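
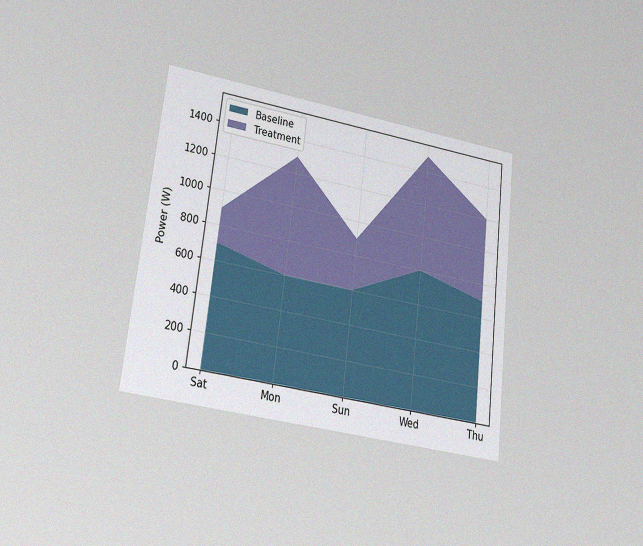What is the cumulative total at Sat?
900W

The chart is tilted about 7° clockwise and viewed at a slight angle, with some photo noise. The stacked total at Sat reaches 900W.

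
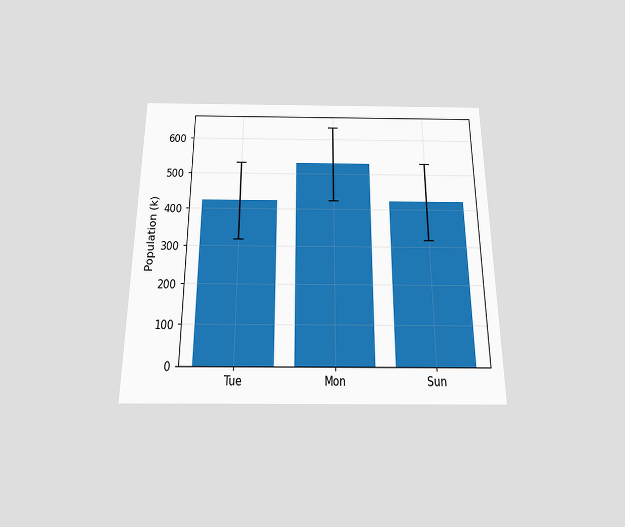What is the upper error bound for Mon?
636k

The chart is viewed slightly from below. The Mon bar's upper whisker reaches 636k.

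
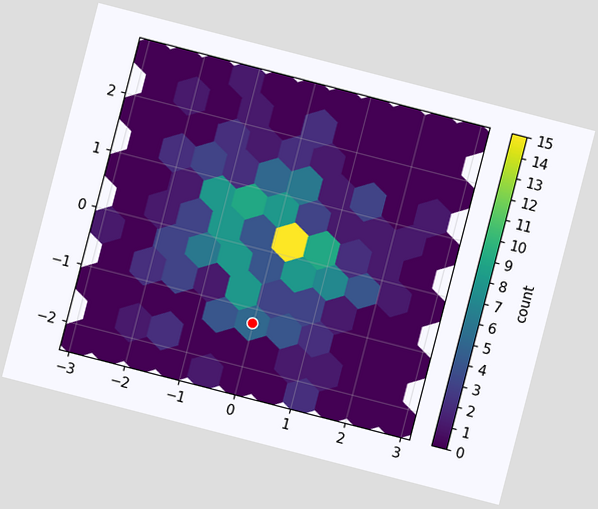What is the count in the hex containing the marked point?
The chart is tilted about 14° clockwise. The marked hex reads 5 on the colorbar.

5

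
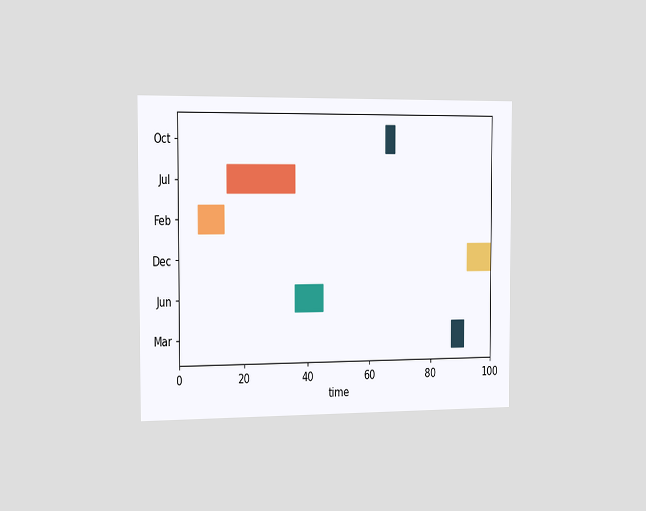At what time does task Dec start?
The chart is viewed slightly from the left. The Dec bar begins at t=92.

92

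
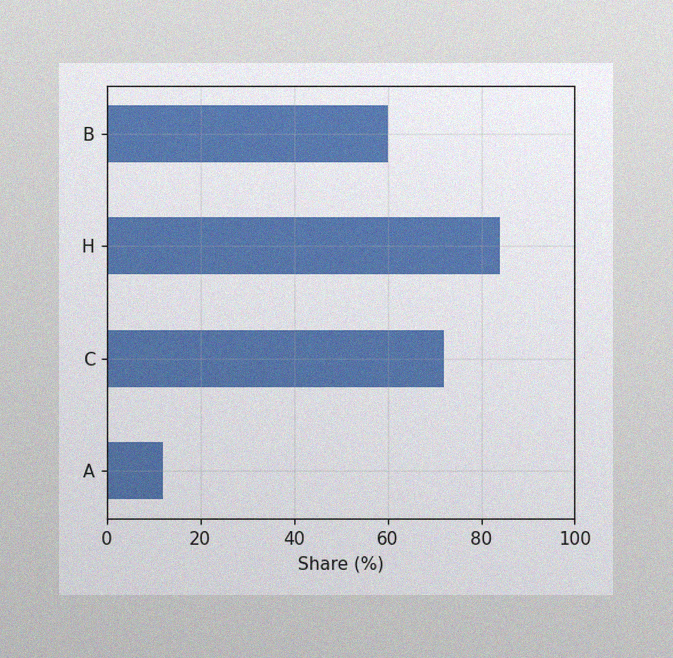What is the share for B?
60%

The image has some photo noise and uneven lighting. Reading along the chart's x-axis, the B bar reaches 60%.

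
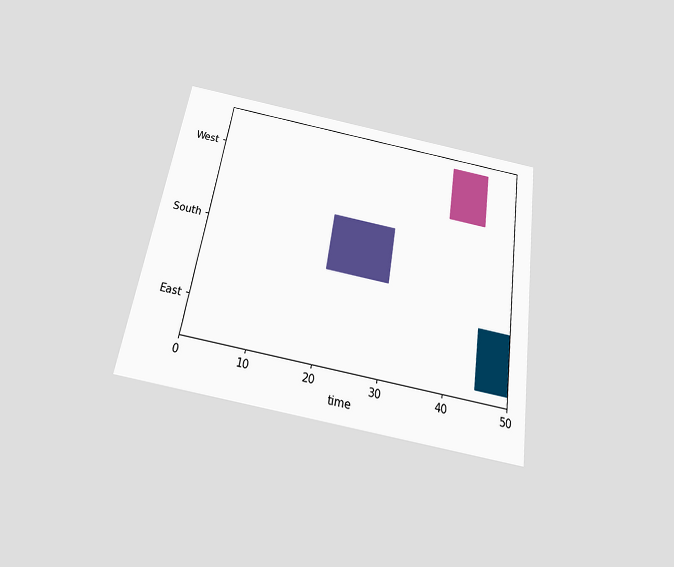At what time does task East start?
The chart is tilted about 9° clockwise and viewed slightly from below. The East bar begins at t=45.

45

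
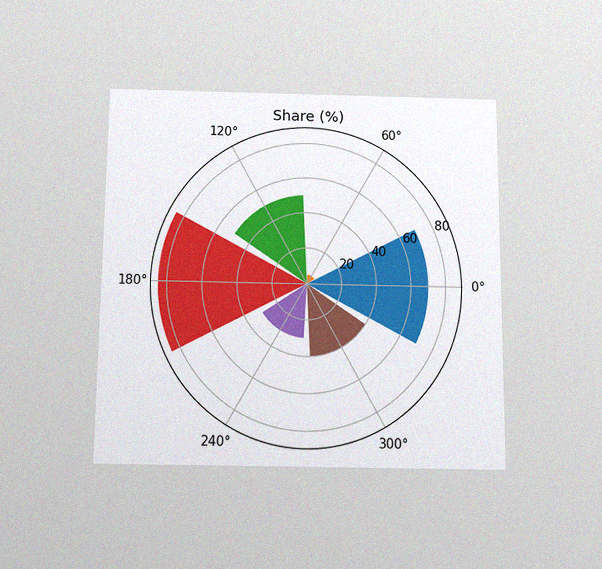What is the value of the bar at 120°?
The chart is viewed slightly from below, with some photo noise. The bar at 120° reaches 50% on the radial axis.

50%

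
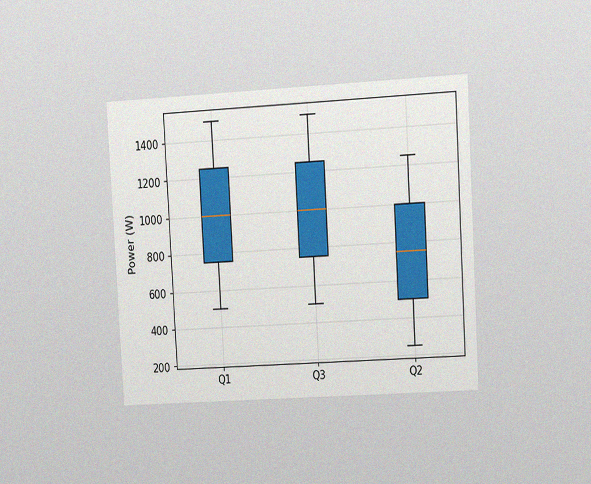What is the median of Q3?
The chart is tilted about 3° counter-clockwise and viewed at a slight angle, with some photo noise. The median line in the Q3 box sits at 1000W.

1000W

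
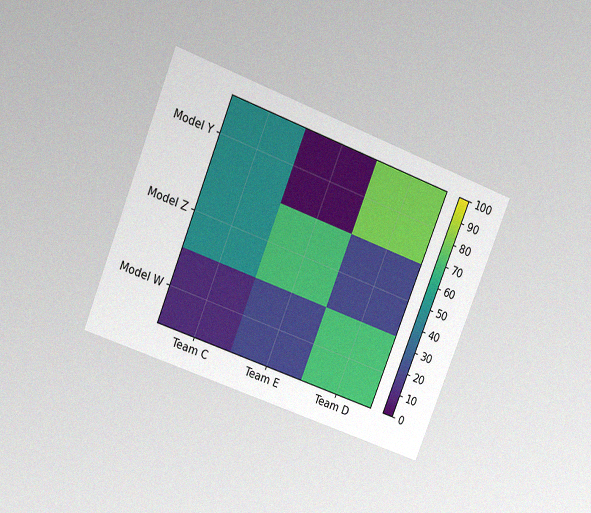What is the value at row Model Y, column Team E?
0

The chart is tilted about 22° clockwise and viewed at a slight angle, with some photo noise. Matching cell (Model Y, Team E) against the colorbar gives 0.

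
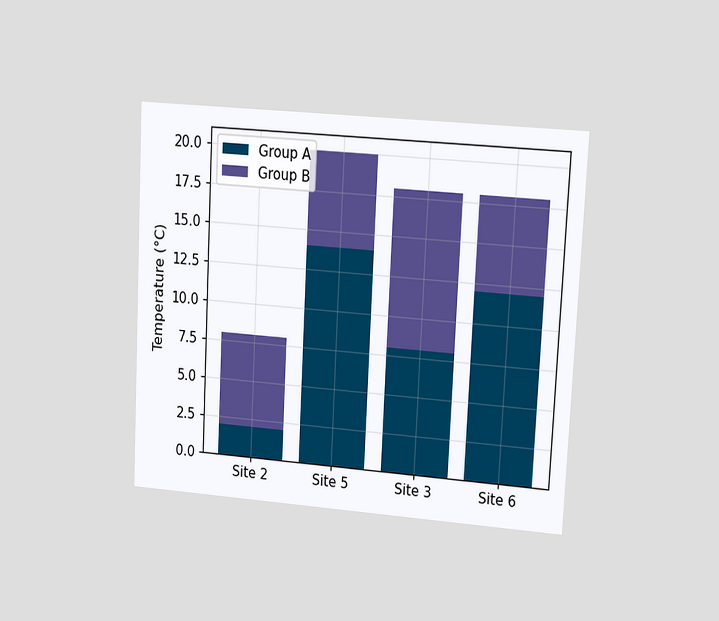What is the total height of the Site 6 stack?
The chart is tilted about 3° clockwise and viewed at a slight angle. The Site 6 stack's top reaches 18°C on the y-axis.

18°C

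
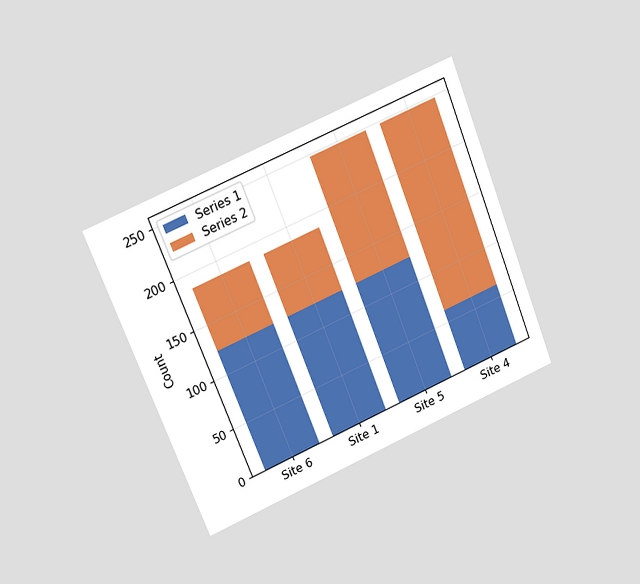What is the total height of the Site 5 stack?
The chart is tilted about 22° counter-clockwise and viewed at a slight angle. The Site 5 stack's top reaches 248 on the y-axis.

248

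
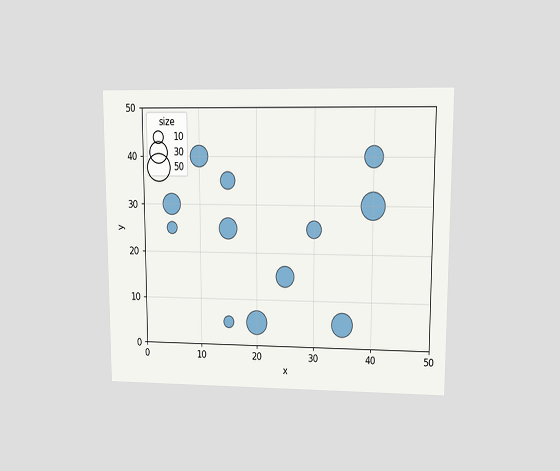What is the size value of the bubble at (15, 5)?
10

The chart is viewed at a slight angle. Matching the bubble at (15, 5) against the size legend gives 10.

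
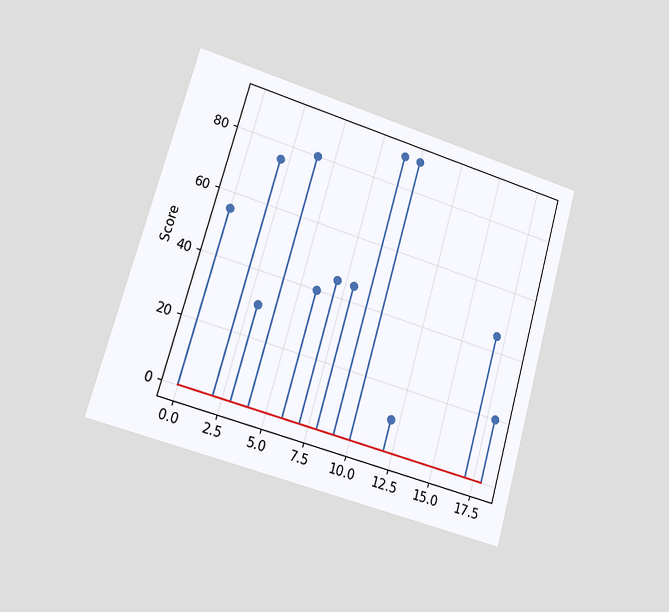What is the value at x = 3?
The chart is tilted about 16° clockwise and viewed at a slight angle. The stem at x=3 reaches 30.

30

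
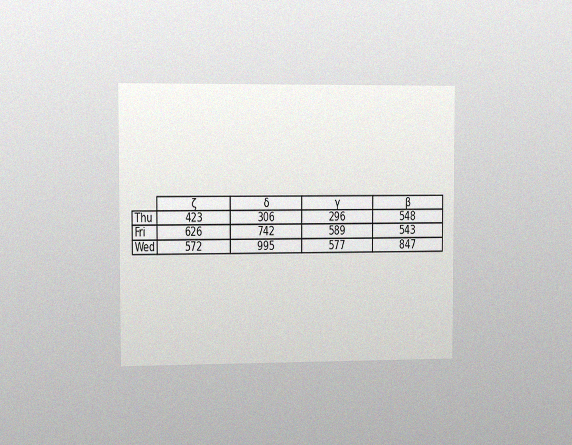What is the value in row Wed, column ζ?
572

The chart is viewed slightly from the left, with some photo noise. The (Wed, ζ) cell reads 572.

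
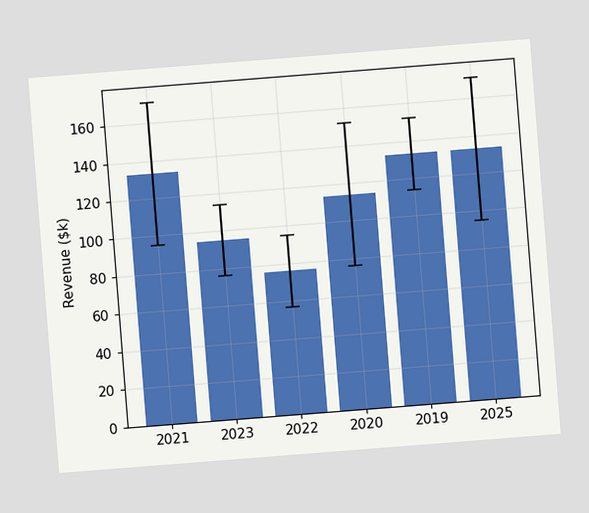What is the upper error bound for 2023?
The chart is tilted about 4° counter-clockwise. The 2023 bar's upper whisker reaches $114k.

$114k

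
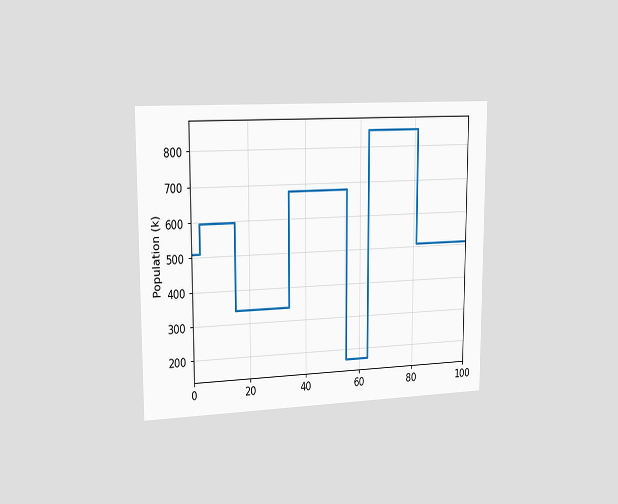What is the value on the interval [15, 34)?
The chart is viewed slightly from the left. On [15, 34) the step sits at 340k.

340k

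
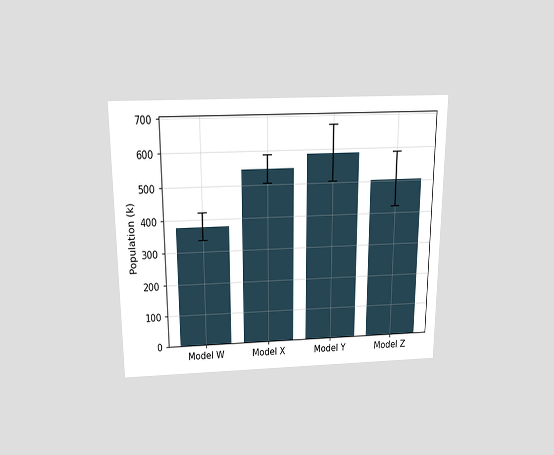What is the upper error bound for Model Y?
672k

The chart is viewed slightly from above. The Model Y bar's upper whisker reaches 672k.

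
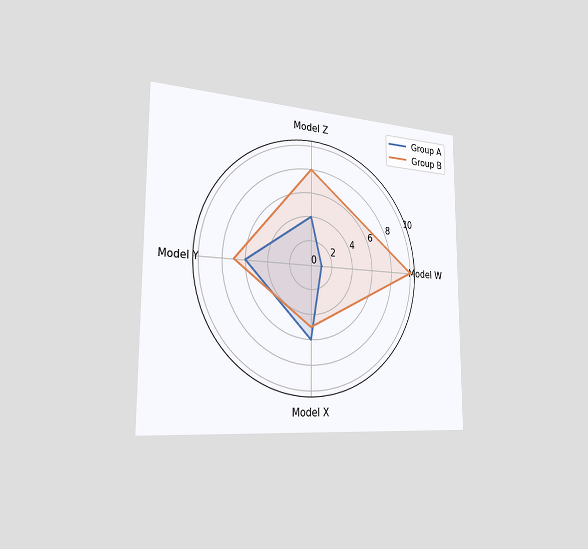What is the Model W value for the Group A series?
1

The chart is viewed slightly from the left. On the Model W axis, Group A reaches 1.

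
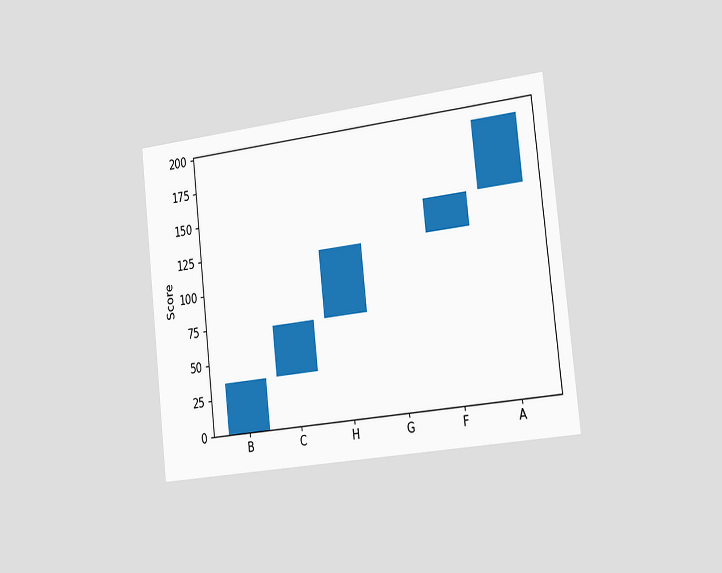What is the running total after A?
192

The chart is tilted about 6° counter-clockwise and viewed slightly from the right. After A the running total reaches 192.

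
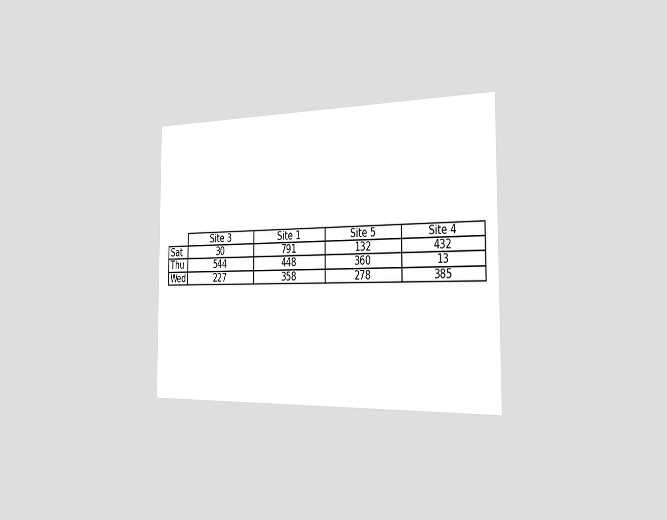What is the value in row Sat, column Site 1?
791

The chart is viewed slightly from the right. The (Sat, Site 1) cell reads 791.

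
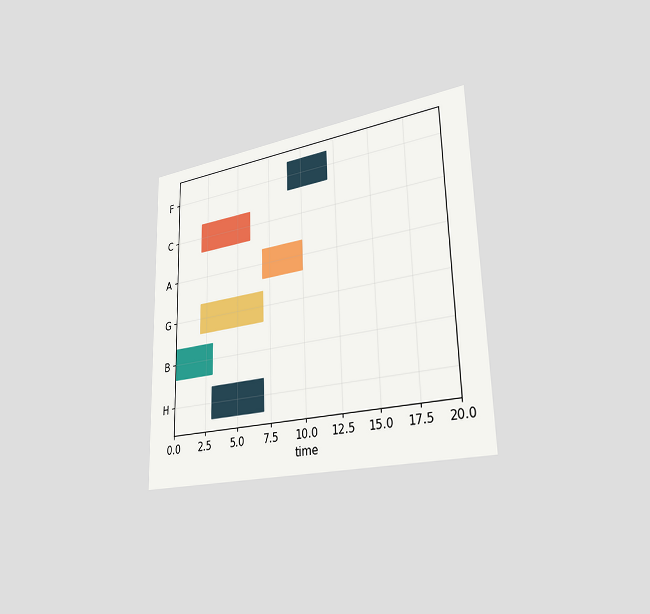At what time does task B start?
0

The chart is viewed slightly from the right. The B bar begins at t=0.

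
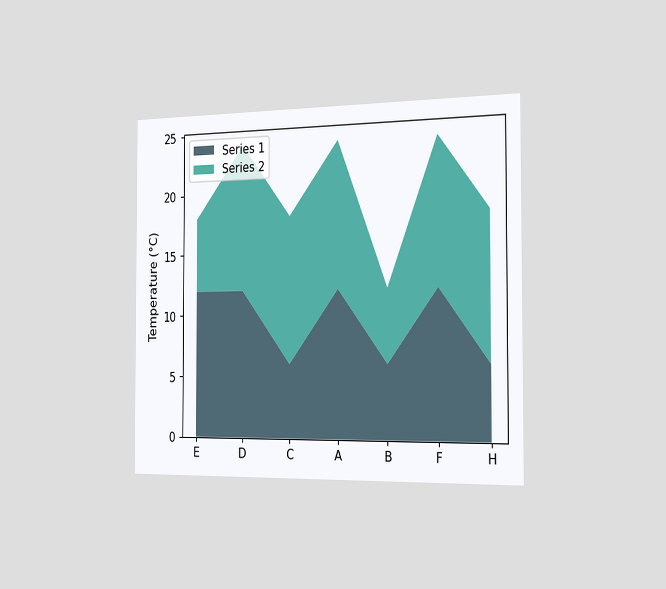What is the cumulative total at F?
24°C

The chart is viewed slightly from the right. The stacked total at F reaches 24°C.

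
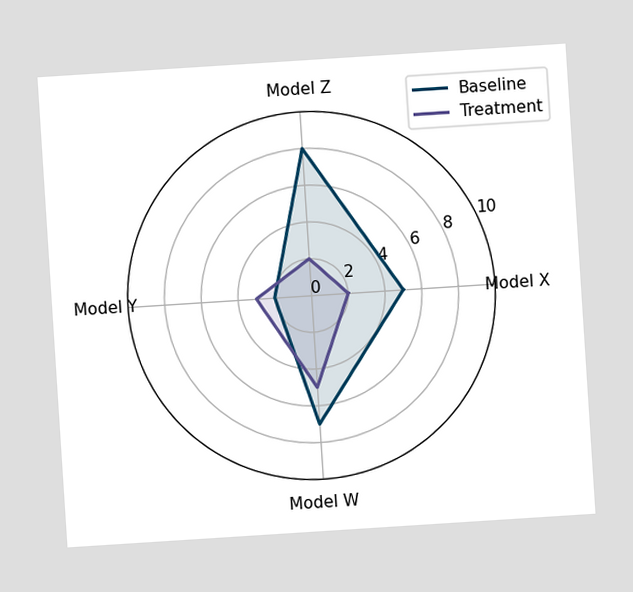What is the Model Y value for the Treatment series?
The chart is tilted about 4° counter-clockwise. On the Model Y axis, Treatment reaches 3.

3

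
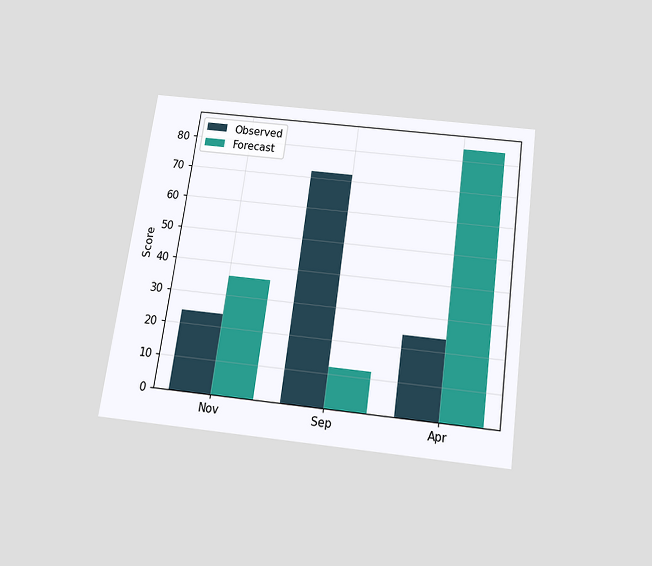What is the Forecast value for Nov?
36

The chart is tilted about 8° clockwise and viewed slightly from below. The Forecast bar at Nov reaches 36 on the y-axis.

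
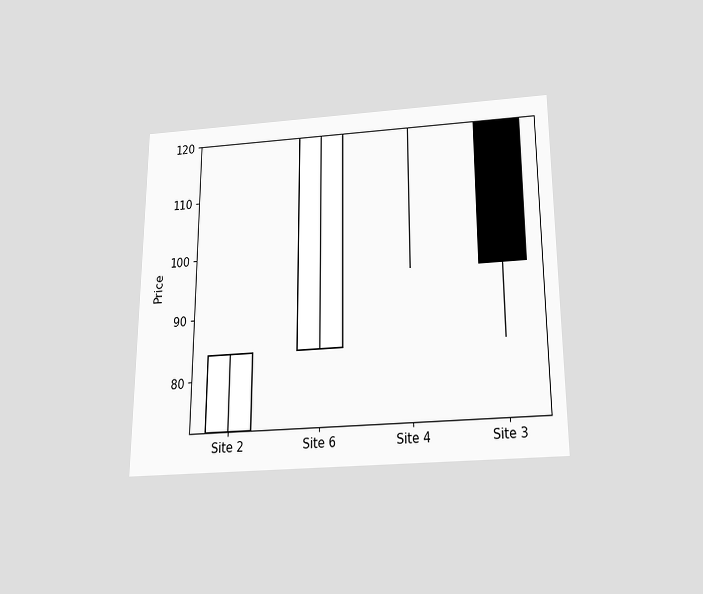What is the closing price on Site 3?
96

The chart is viewed slightly from below. The Site 3 candle closes at 96.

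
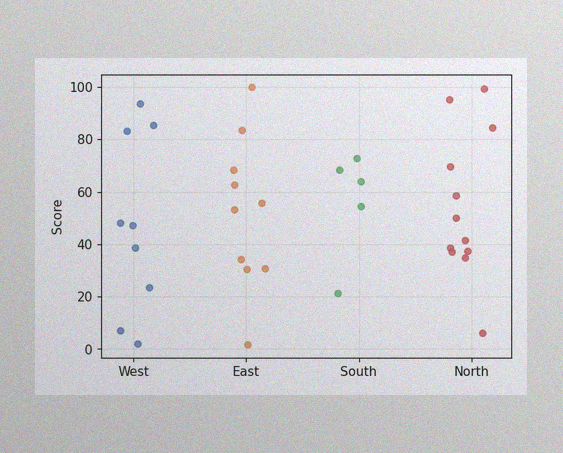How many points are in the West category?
9

The image has some photo noise and uneven lighting. Counting the markers in the West column gives 9.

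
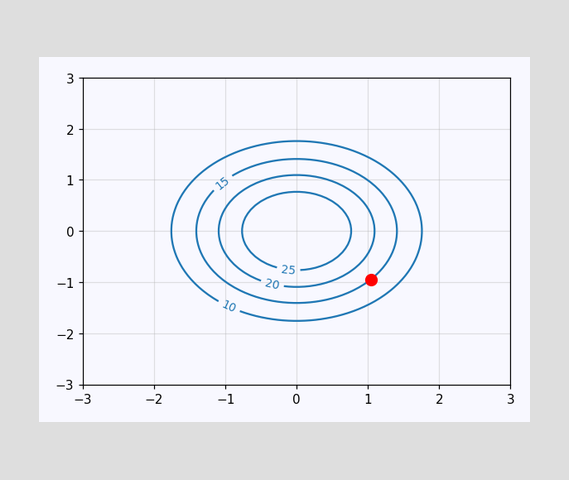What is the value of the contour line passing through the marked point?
The marked point sits on the contour labelled 15.

15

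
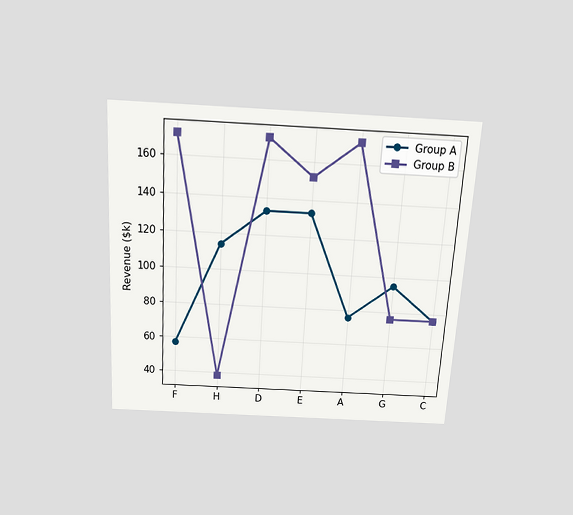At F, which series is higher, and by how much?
The chart is tilted about 3° clockwise and viewed slightly from above. At F, Group B sits above the other line by $114k.

Group B, by $114k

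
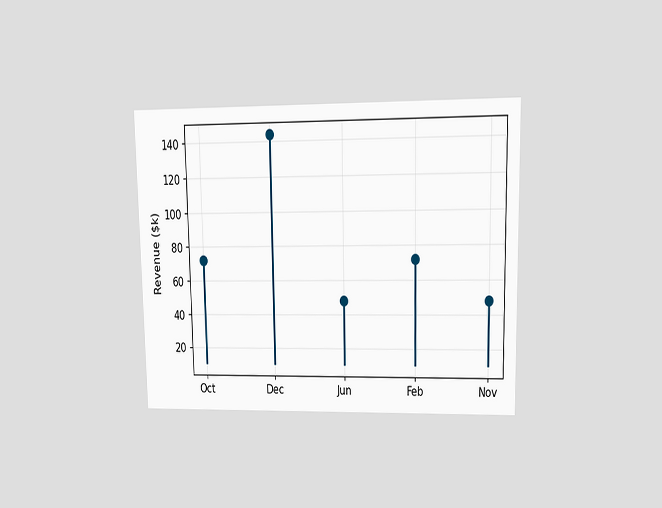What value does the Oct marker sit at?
$72k

The chart is viewed at a slight angle. The Oct marker sits at $72k.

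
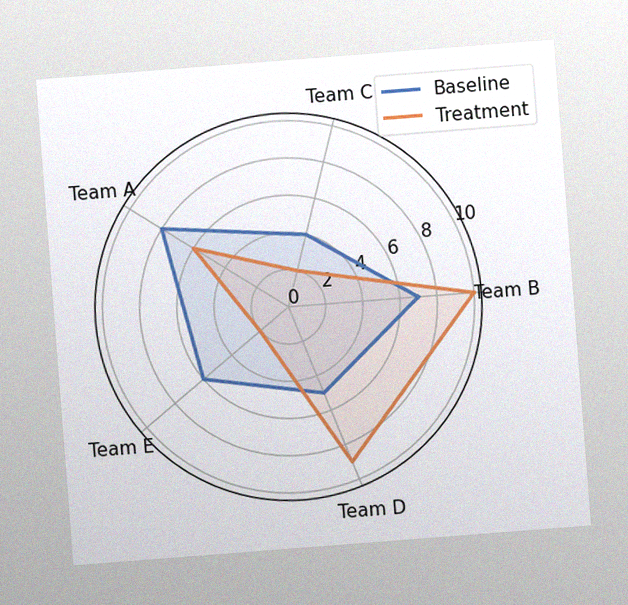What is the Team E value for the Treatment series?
The chart is tilted about 4° counter-clockwise, with some photo noise. On the Team E axis, Treatment reaches 2.

2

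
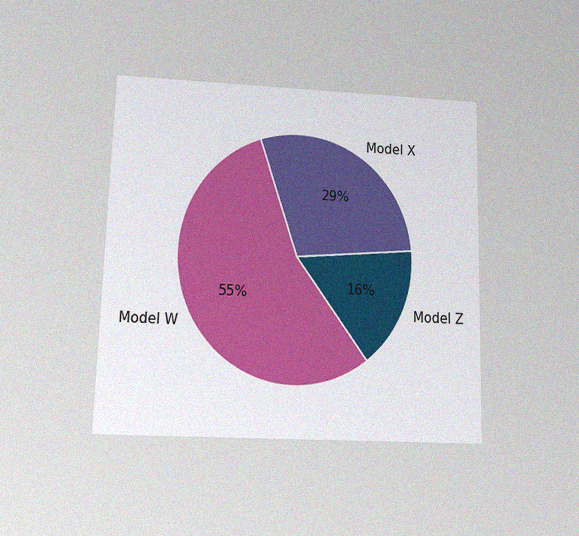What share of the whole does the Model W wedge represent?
55%

The chart is viewed slightly from below, with some photo noise. The Model W slice takes up 55% of the pie.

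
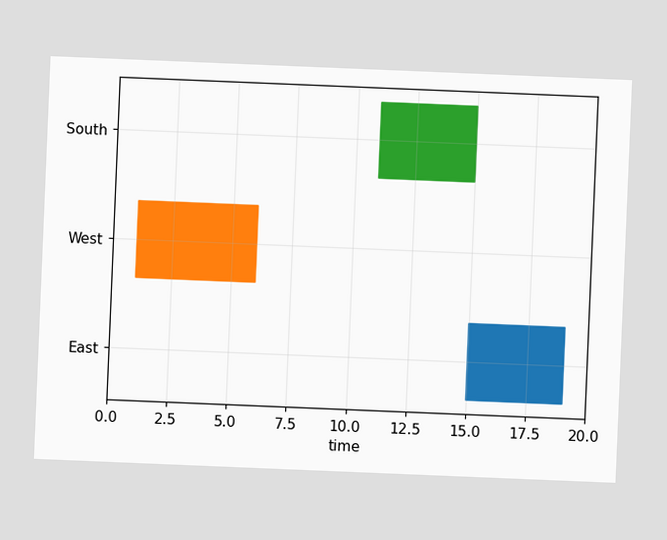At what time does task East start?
15

The chart is tilted about 2° clockwise. The East bar begins at t=15.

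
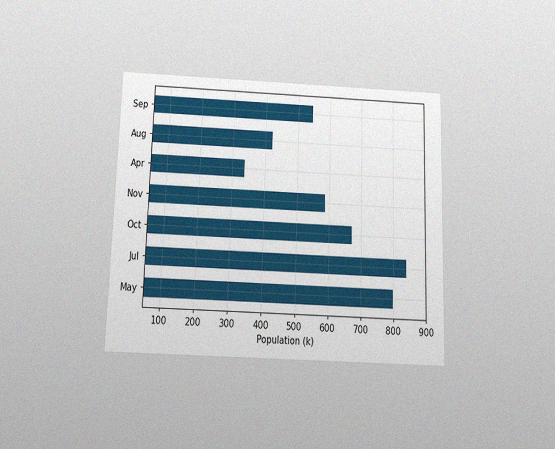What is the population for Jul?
The chart is viewed slightly from below, with some photo noise. Reading along the chart's x-axis, the Jul bar reaches 840k.

840k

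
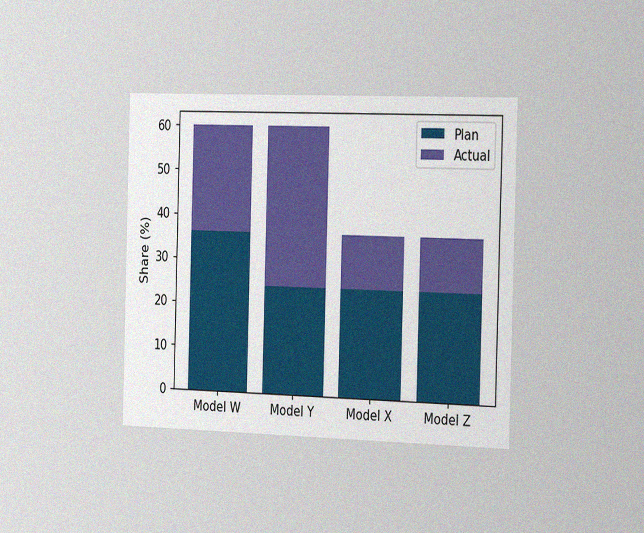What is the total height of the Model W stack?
60%

The chart is viewed slightly from the right, with some photo noise. The Model W stack's top reaches 60% on the y-axis.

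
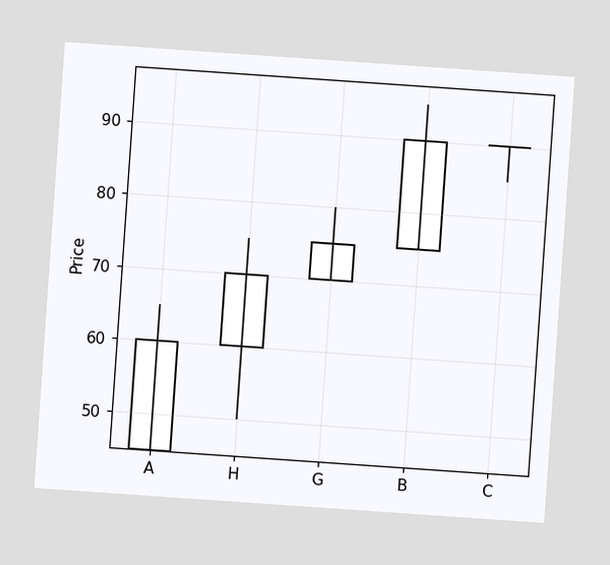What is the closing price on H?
70

The chart is tilted about 4° clockwise. The H candle closes at 70.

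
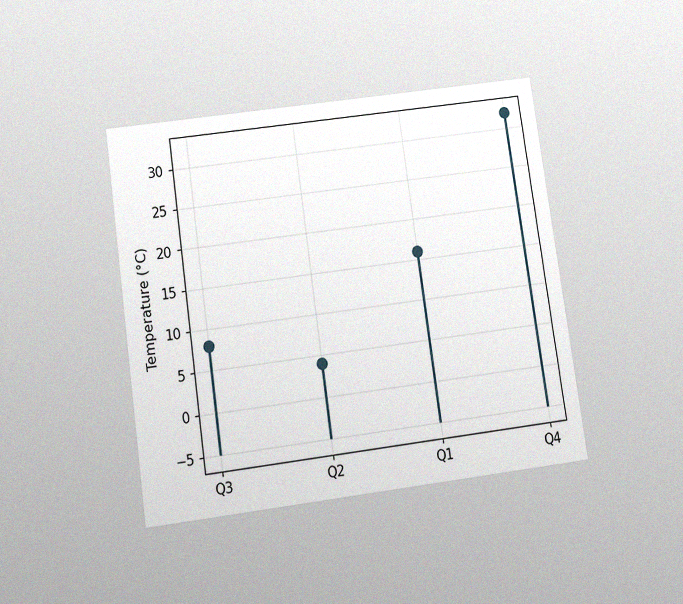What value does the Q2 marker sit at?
The chart is tilted about 8° counter-clockwise and viewed slightly from below, with some photo noise. The Q2 marker sits at 4°C.

4°C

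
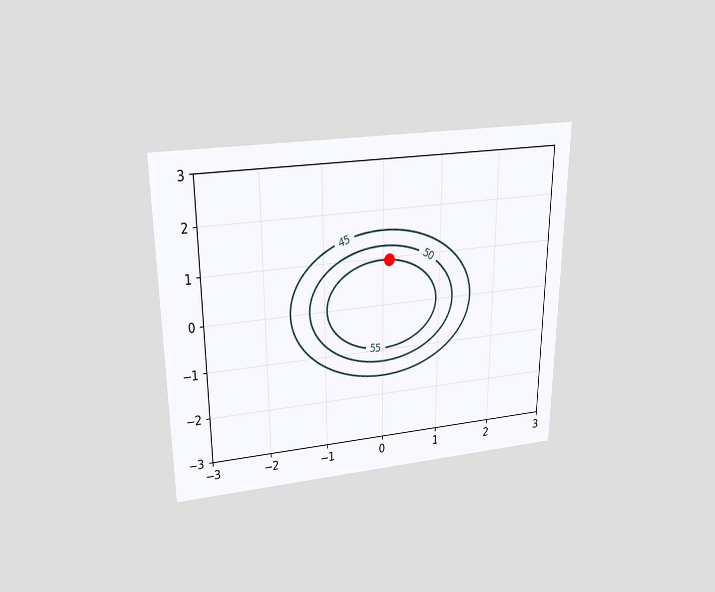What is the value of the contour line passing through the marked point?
The chart is viewed slightly from above. The marked point sits on the contour labelled 55.

55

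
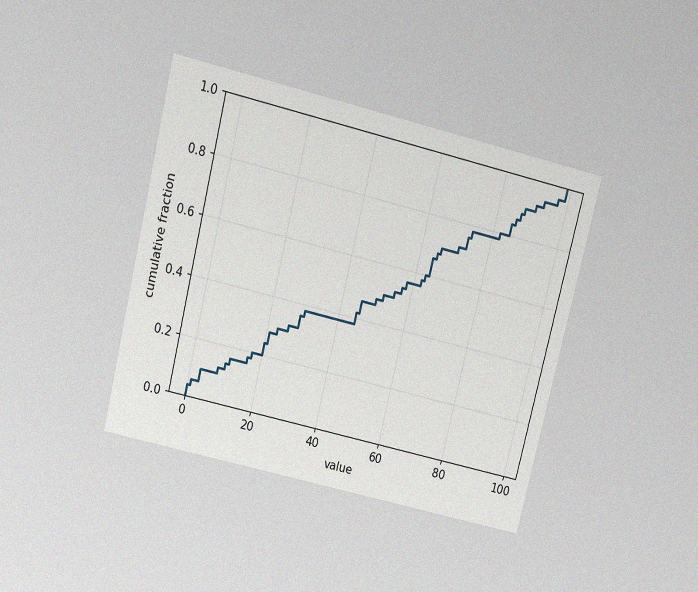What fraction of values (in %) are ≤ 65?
The chart is tilted about 14° clockwise and viewed slightly from above, with some photo noise. At x=65 the ECDF step is at 68%.

68%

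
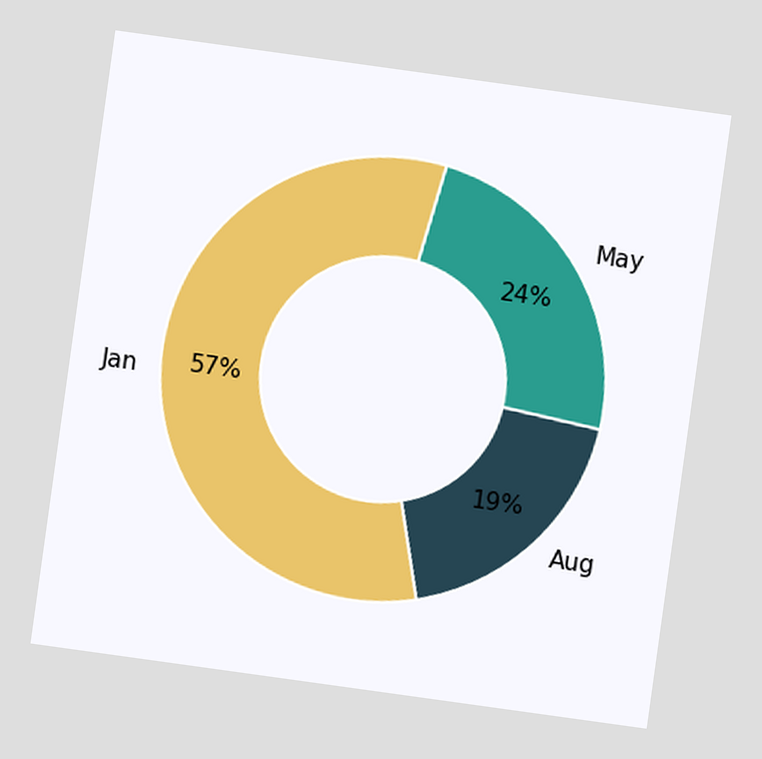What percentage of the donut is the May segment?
The chart is tilted about 8° clockwise. The May segment takes up 24% of the ring.

24%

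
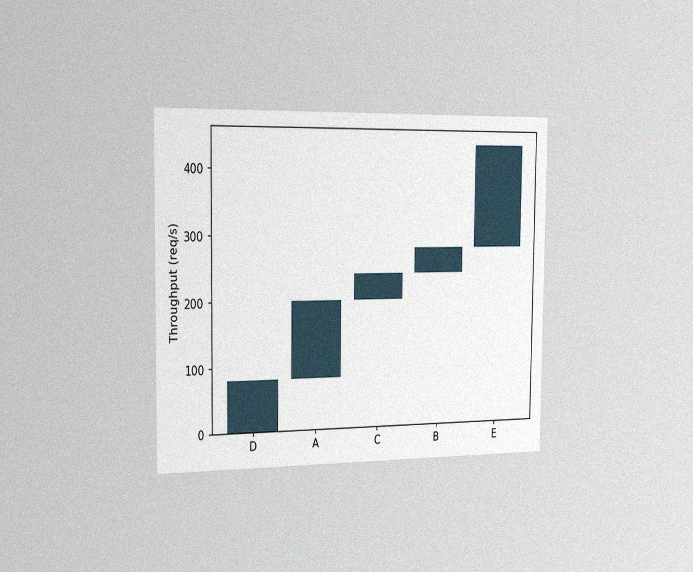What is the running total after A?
The chart is viewed slightly from the left, with some photo noise. After A the running total reaches 200req/s.

200req/s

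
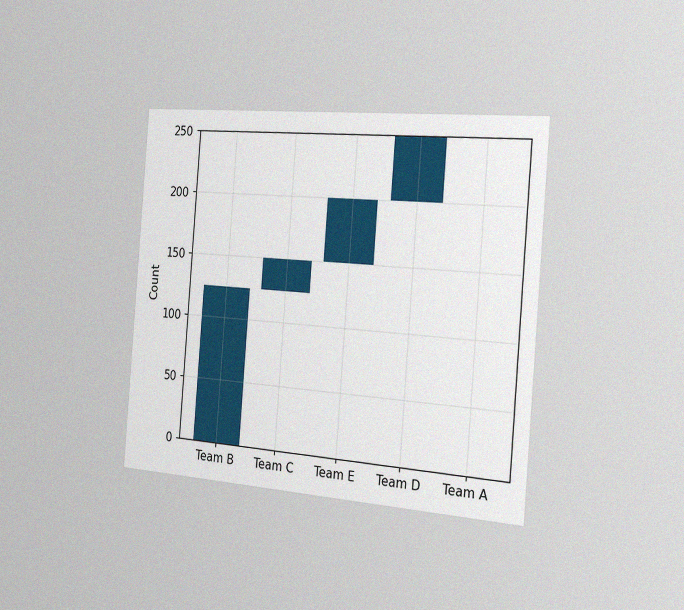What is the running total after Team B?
The chart is tilted about 5° clockwise and viewed slightly from the right, with some photo noise. After Team B the running total reaches 125.

125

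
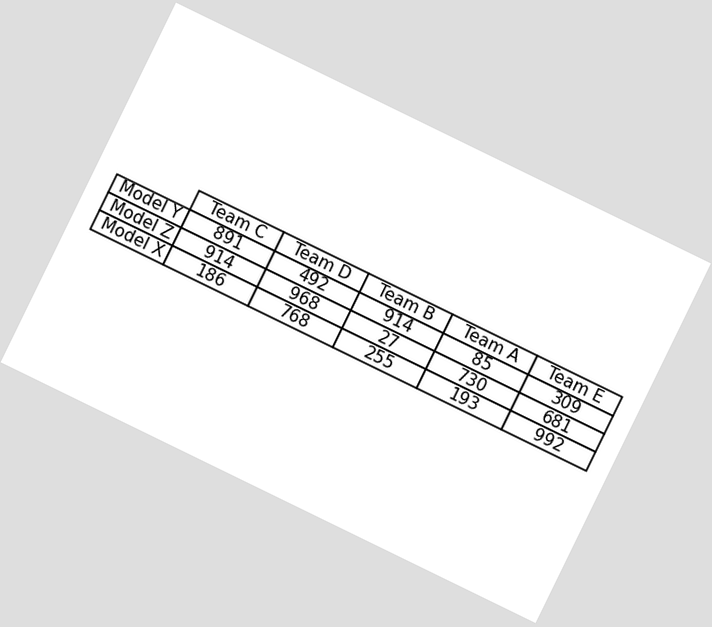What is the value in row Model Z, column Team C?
The chart is tilted about 26° clockwise. The (Model Z, Team C) cell reads 914.

914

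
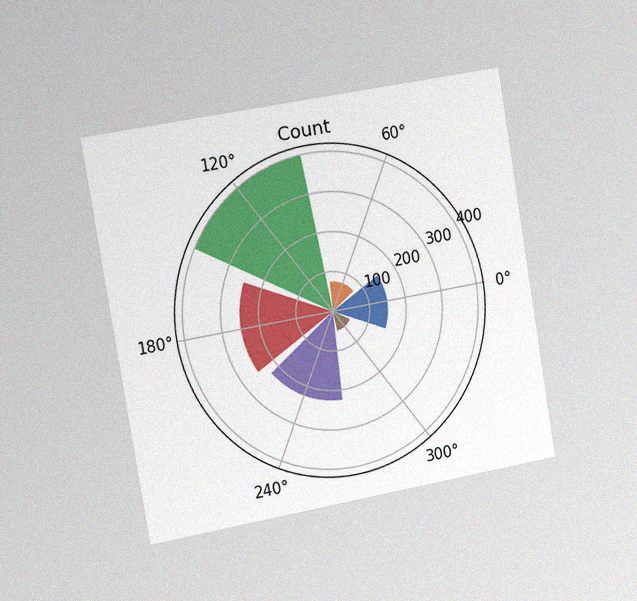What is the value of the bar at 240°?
The chart is tilted about 10° counter-clockwise and viewed slightly from the left, with some photo noise. The bar at 240° reaches 225 on the radial axis.

225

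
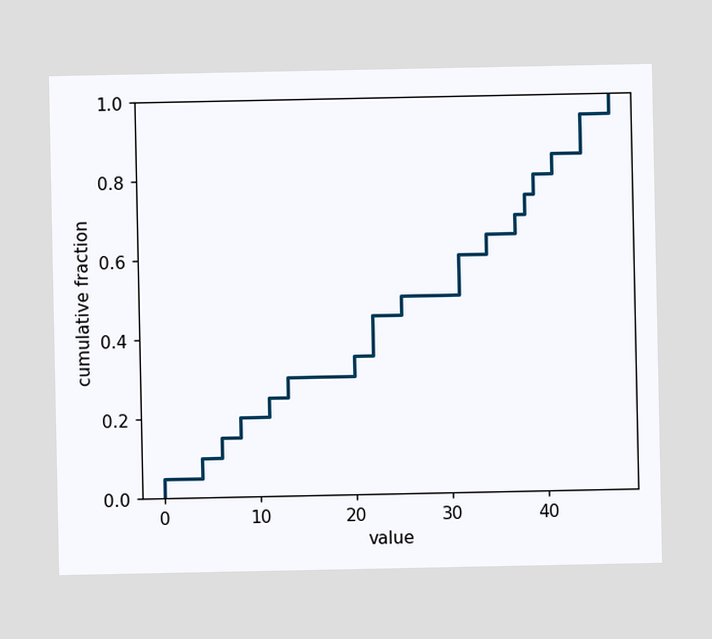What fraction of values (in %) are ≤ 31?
60%

At x=31 the ECDF step is at 60%.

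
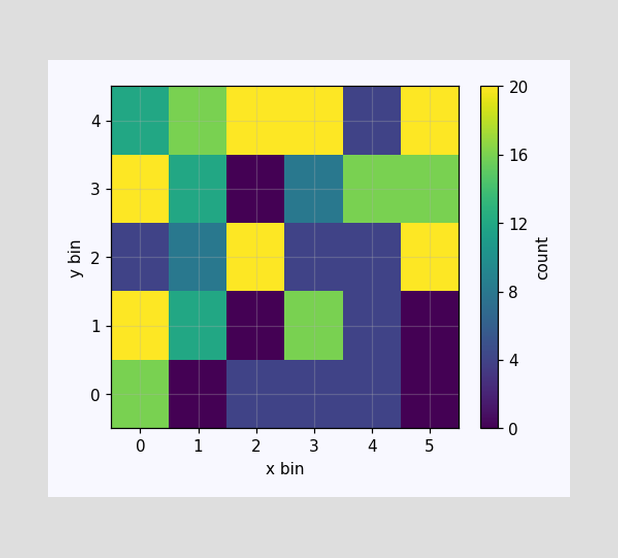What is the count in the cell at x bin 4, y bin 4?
Matching the cell (4, 4) against the colorbar gives 4.

4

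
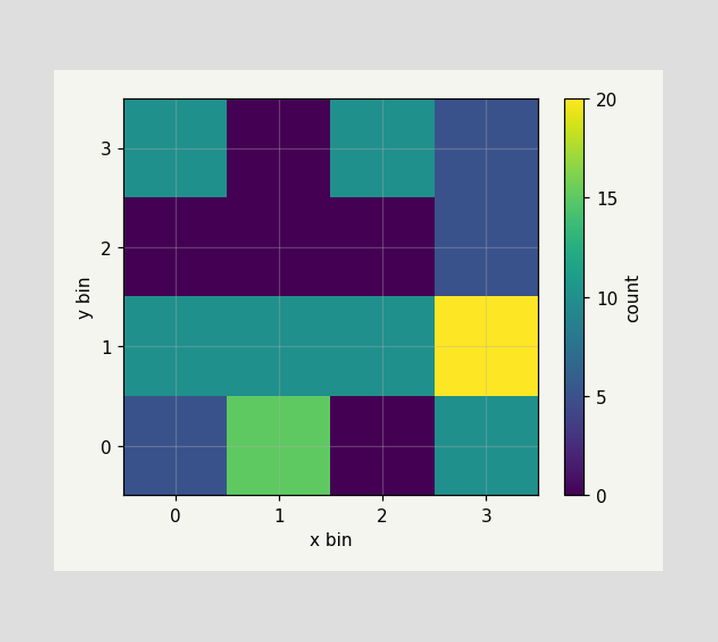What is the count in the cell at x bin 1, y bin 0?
Matching the cell (1, 0) against the colorbar gives 15.

15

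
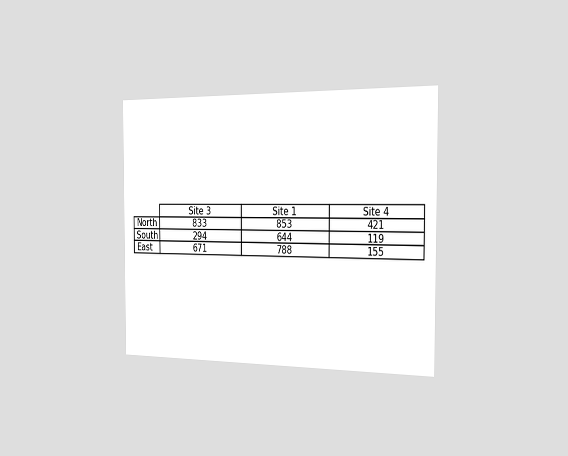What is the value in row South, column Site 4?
119

The chart is viewed slightly from the right. The (South, Site 4) cell reads 119.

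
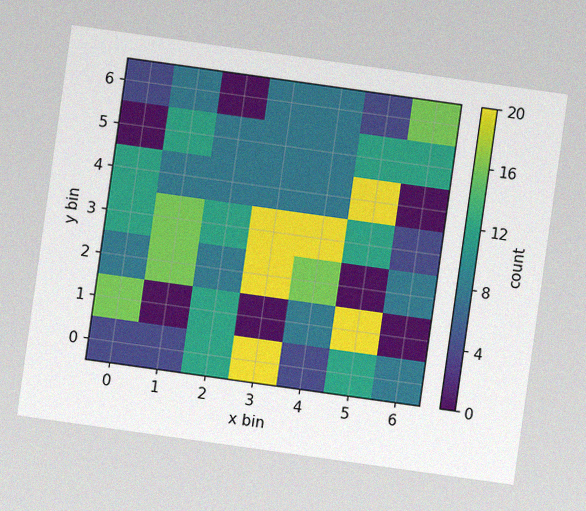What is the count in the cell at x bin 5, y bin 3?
The chart is tilted about 8° clockwise, with some photo noise. Matching the cell (5, 3) against the colorbar gives 12.

12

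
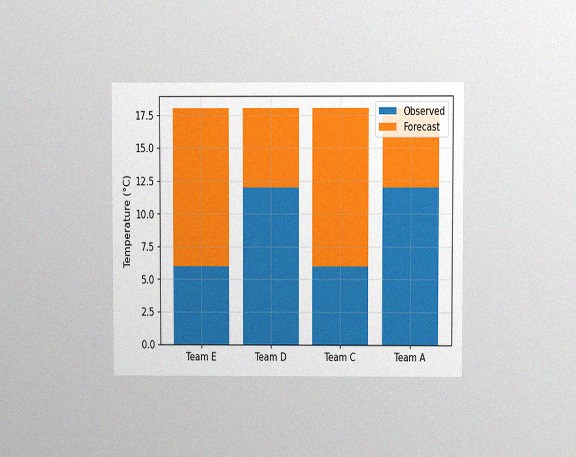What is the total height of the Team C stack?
18°C

The chart is viewed at a slight angle, with some photo noise. The Team C stack's top reaches 18°C on the y-axis.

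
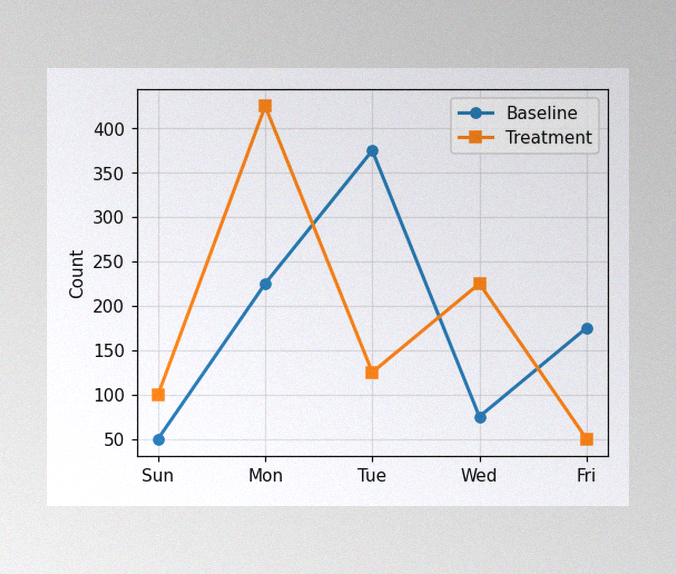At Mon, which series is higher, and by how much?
Treatment, by 200

The image has some photo noise and uneven lighting. At Mon, Treatment sits above the other line by 200.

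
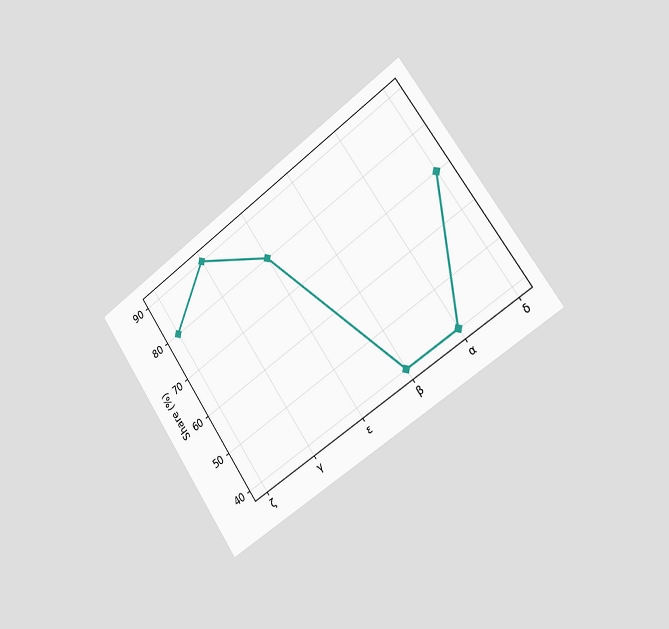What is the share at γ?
90%

The chart is tilted about 35° counter-clockwise and viewed slightly from the right. At γ, the line is at 90%.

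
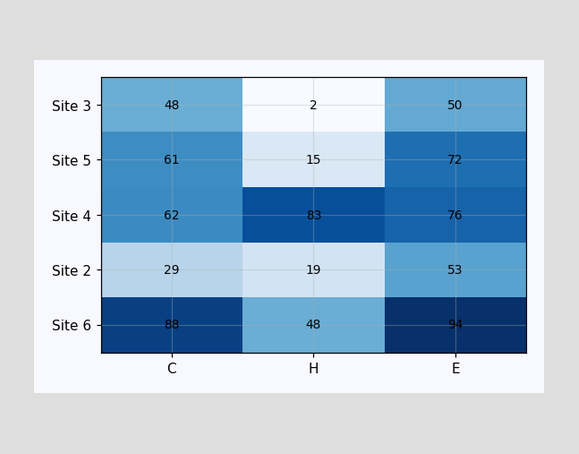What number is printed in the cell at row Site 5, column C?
61

The (Site 5, C) cell reads 61.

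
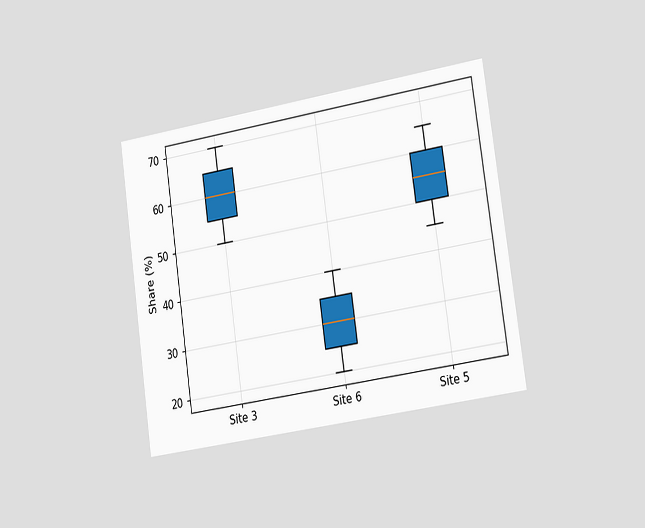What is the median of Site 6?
The chart is tilted about 8° counter-clockwise and viewed slightly from the right. The median line in the Site 6 box sits at 30%.

30%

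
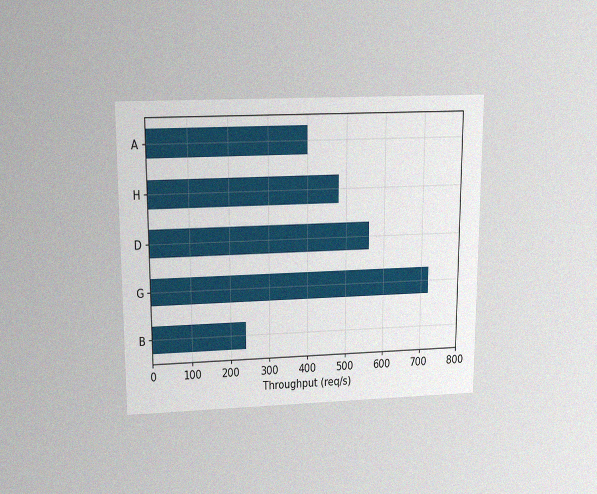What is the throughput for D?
560req/s

The chart is viewed slightly from above, with some photo noise. Reading along the chart's x-axis, the D bar reaches 560req/s.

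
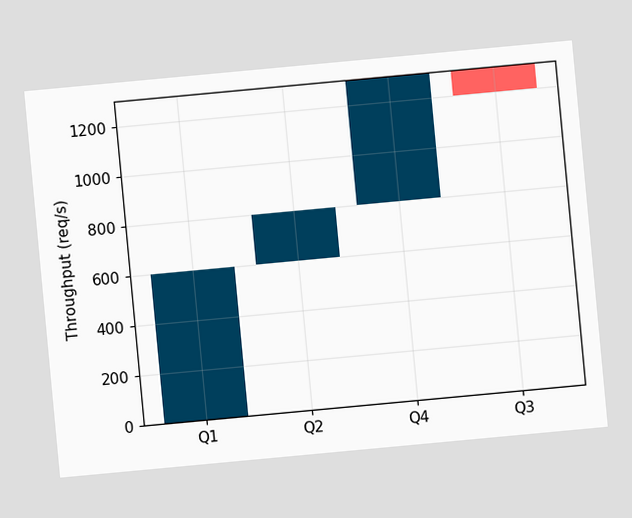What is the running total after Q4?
1300req/s

The chart is tilted about 5° counter-clockwise. After Q4 the running total reaches 1300req/s.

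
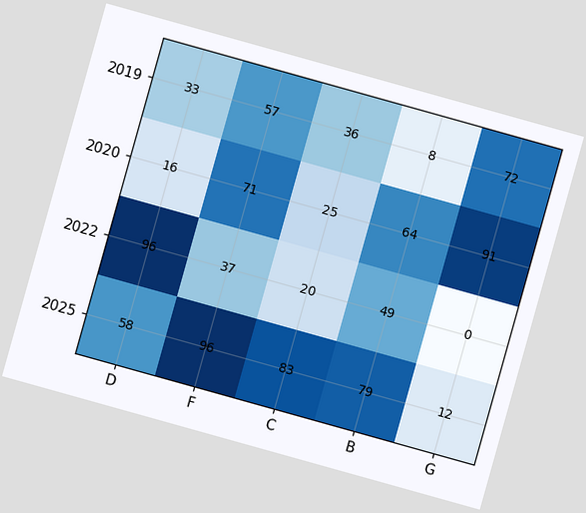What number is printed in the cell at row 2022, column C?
The chart is tilted about 16° clockwise. The (2022, C) cell reads 20.

20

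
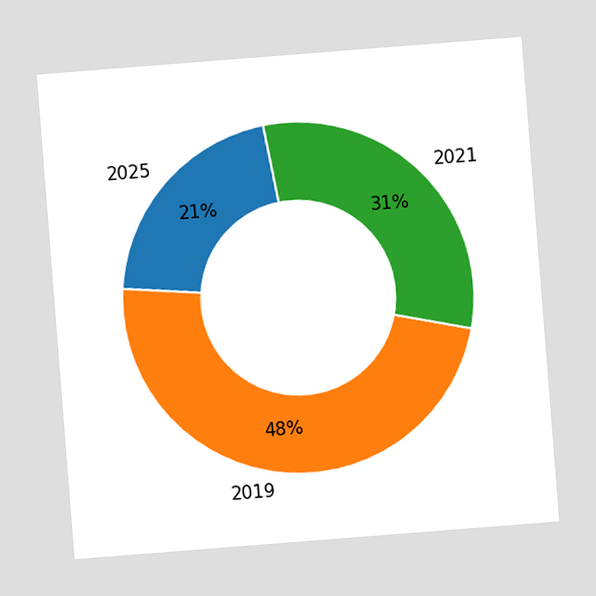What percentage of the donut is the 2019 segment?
48%

The chart is tilted about 4° counter-clockwise. The 2019 segment takes up 48% of the ring.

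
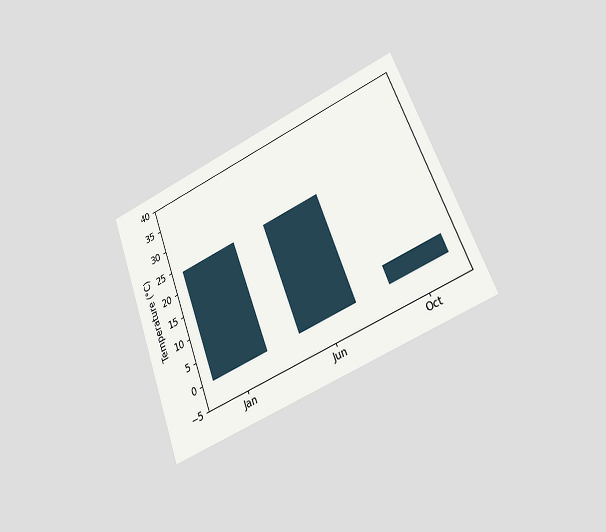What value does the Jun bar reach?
The chart is tilted about 21° counter-clockwise and viewed at a slight angle. Reading along the chart's y-axis, the Jun bar reaches 24°C.

24°C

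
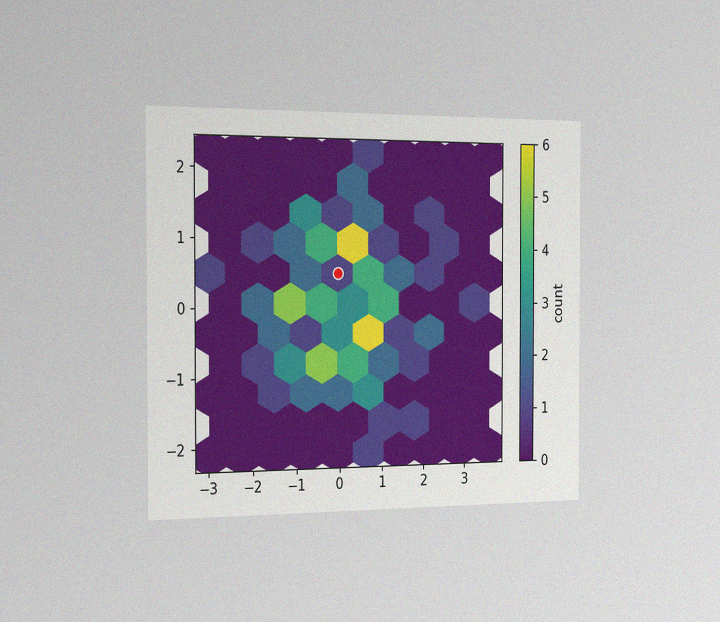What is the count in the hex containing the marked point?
1

The chart is viewed slightly from the left, with some photo noise. The marked hex reads 1 on the colorbar.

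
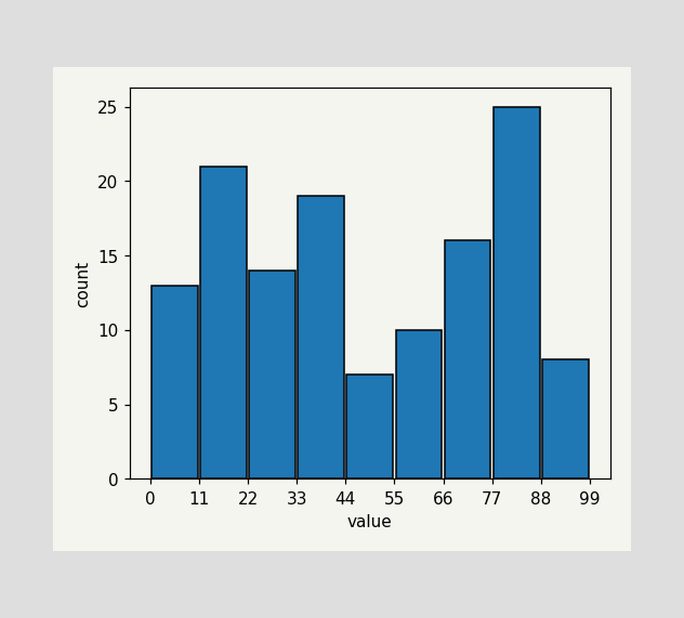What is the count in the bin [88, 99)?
8

The [88, 99) bin has height 8.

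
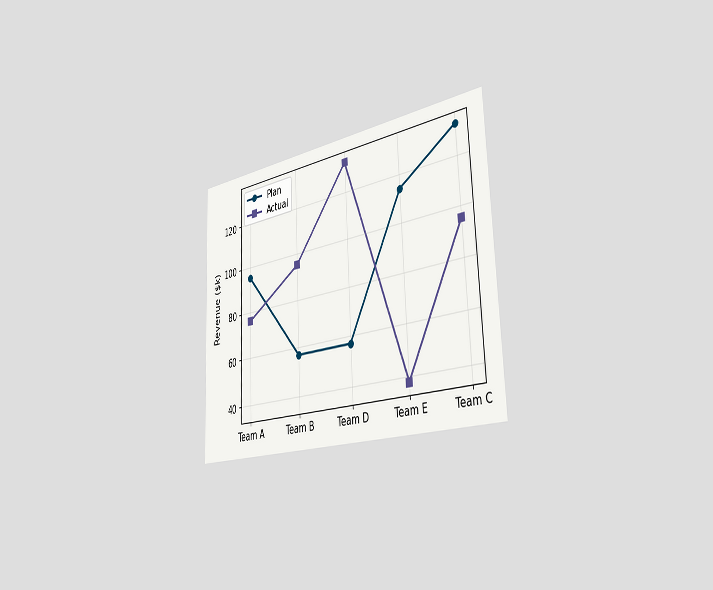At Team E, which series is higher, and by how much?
The chart is tilted about 2° counter-clockwise and viewed slightly from the right. At Team E, Plan sits above the other line by $76k.

Plan, by $76k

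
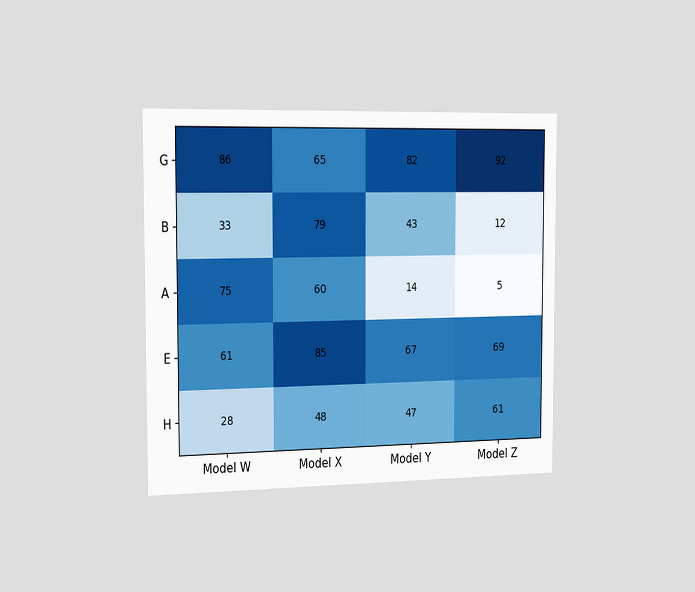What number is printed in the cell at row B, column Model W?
The chart is viewed slightly from the left. The (B, Model W) cell reads 33.

33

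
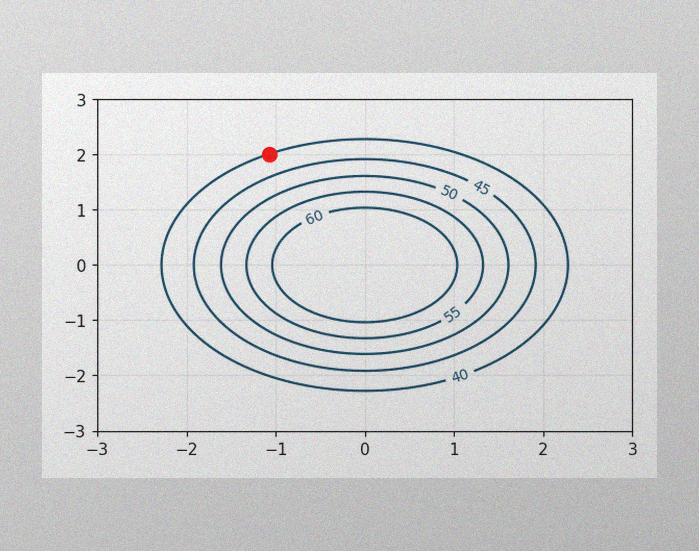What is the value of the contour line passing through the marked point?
40

The image has some photo noise and uneven lighting. The marked point sits on the contour labelled 40.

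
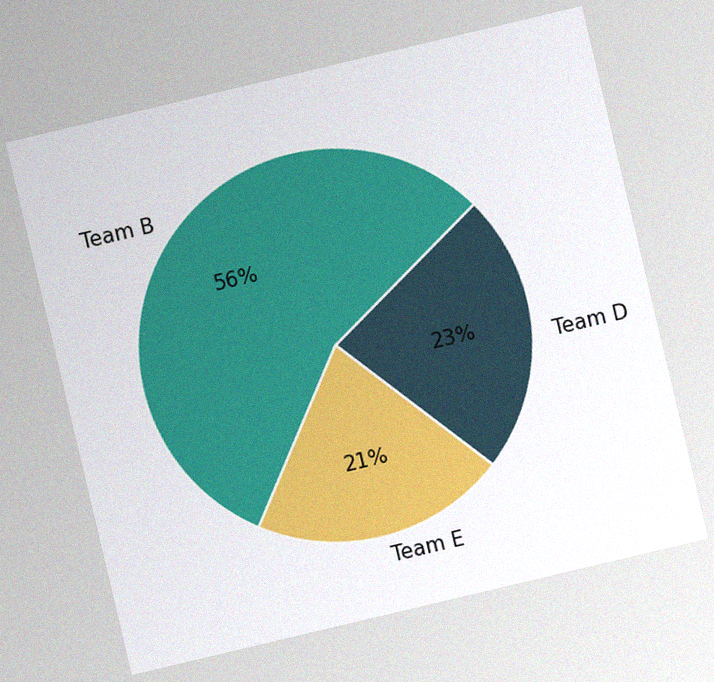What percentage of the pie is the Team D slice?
23%

The chart is tilted about 13° counter-clockwise, with some photo noise. The Team D slice takes up 23% of the pie.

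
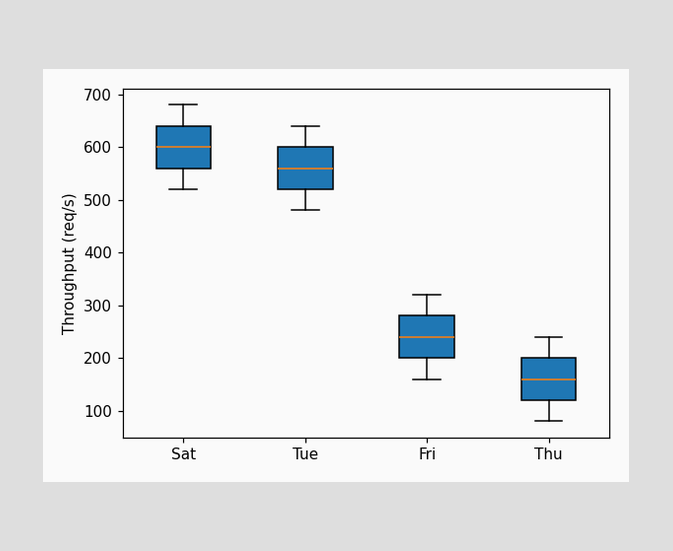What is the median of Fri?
The median line in the Fri box sits at 240req/s.

240req/s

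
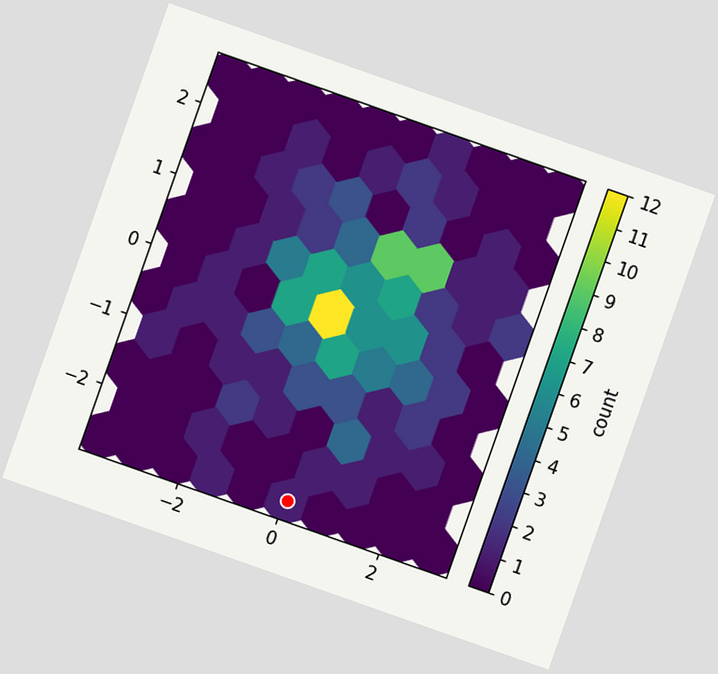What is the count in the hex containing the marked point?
1

The chart is tilted about 19° clockwise. The marked hex reads 1 on the colorbar.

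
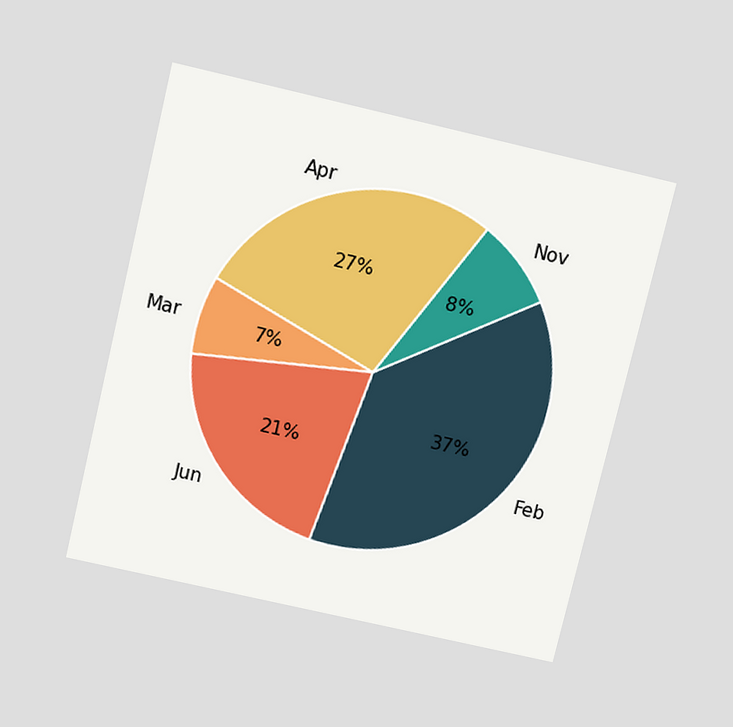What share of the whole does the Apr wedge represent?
27%

The chart is tilted about 13° clockwise and viewed slightly from above. The Apr slice takes up 27% of the pie.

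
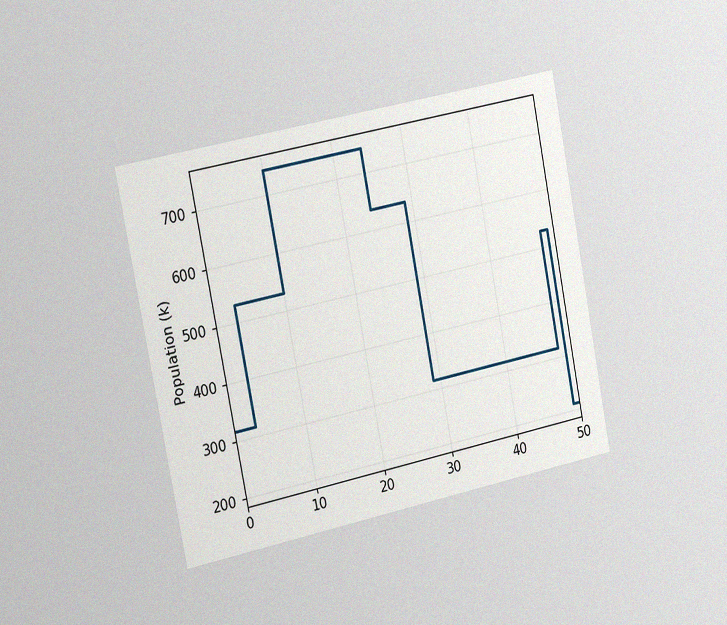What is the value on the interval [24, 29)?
636k

The chart is tilted about 11° counter-clockwise and viewed slightly from the left, with some photo noise. On [24, 29) the step sits at 636k.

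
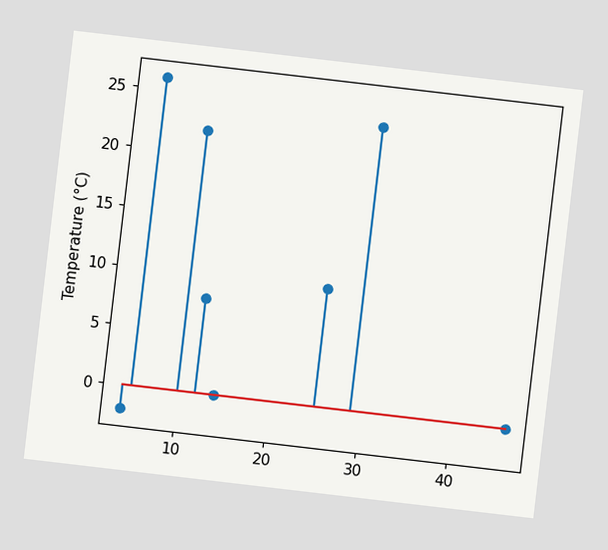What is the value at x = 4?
The chart is tilted about 7° clockwise. The stem at x=4 reaches -2°C.

-2°C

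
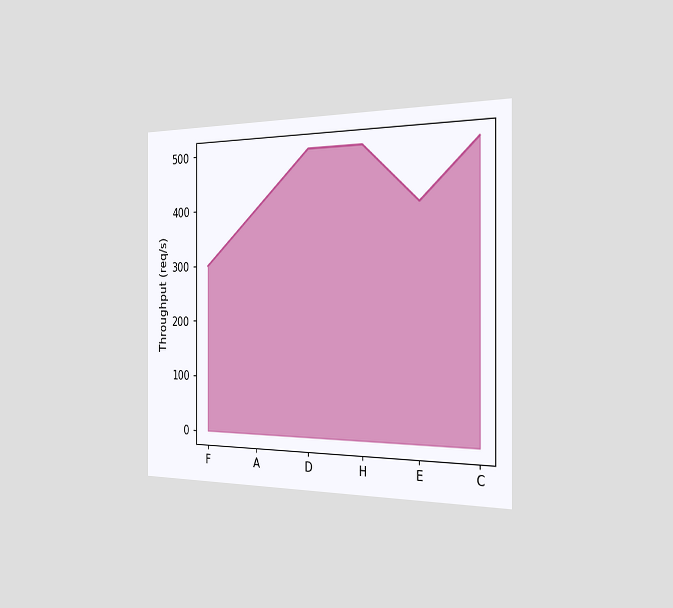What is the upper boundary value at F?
300req/s

The chart is viewed slightly from the right. At F the upper boundary is at 300req/s.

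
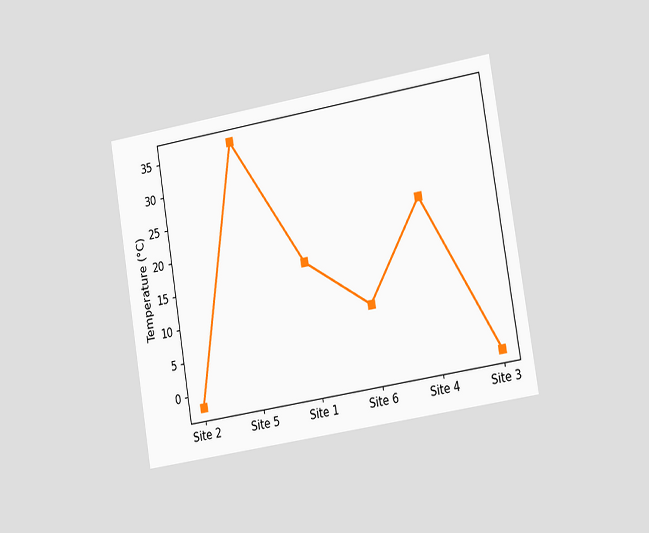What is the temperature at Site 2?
The chart is tilted about 9° counter-clockwise and viewed slightly from the right. At Site 2, the line is at -2°C.

-2°C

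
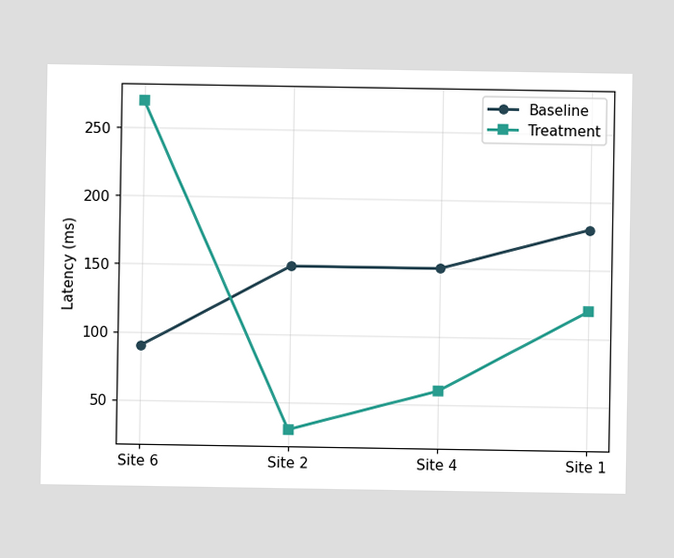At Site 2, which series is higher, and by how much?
Baseline, by 120ms

At Site 2, Baseline sits above the other line by 120ms.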